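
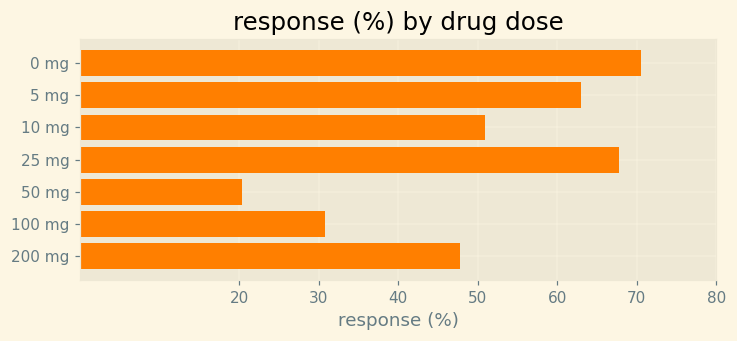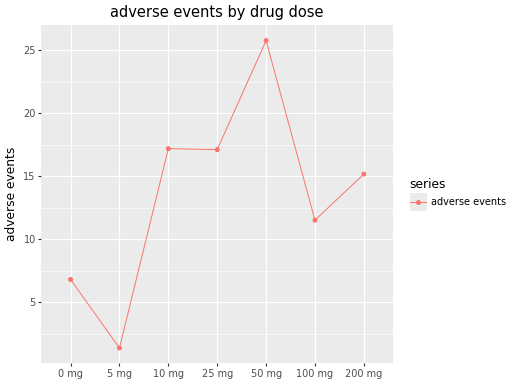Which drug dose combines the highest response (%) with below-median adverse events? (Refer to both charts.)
0 mg

Chart 2 median adverse events ≈ 15; below-median drug doses: 0 mg, 5 mg, 100 mg. Among those, 0 mg has the highest response (%) (≈ 70).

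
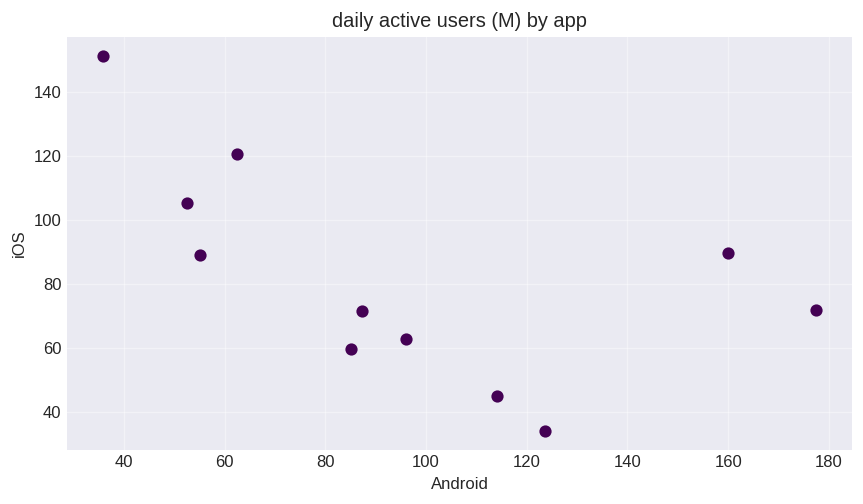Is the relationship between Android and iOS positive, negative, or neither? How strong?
negative, moderate

Points are negatively correlated; moderate (|r| ≈ 0.6).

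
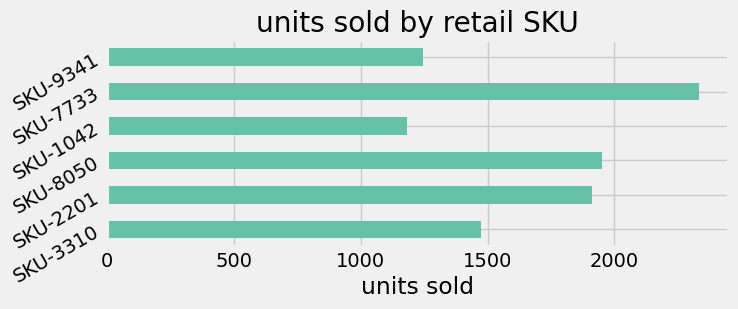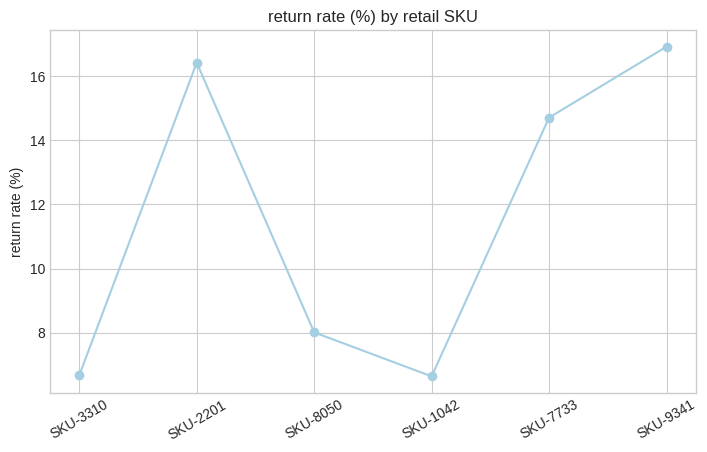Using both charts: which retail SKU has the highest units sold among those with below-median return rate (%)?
SKU-8050

Chart 2 median return rate (%) ≈ 12; below-median retail SKUs: SKU-3310, SKU-8050, SKU-1042. Among those, SKU-8050 has the highest units sold (≈ 2000).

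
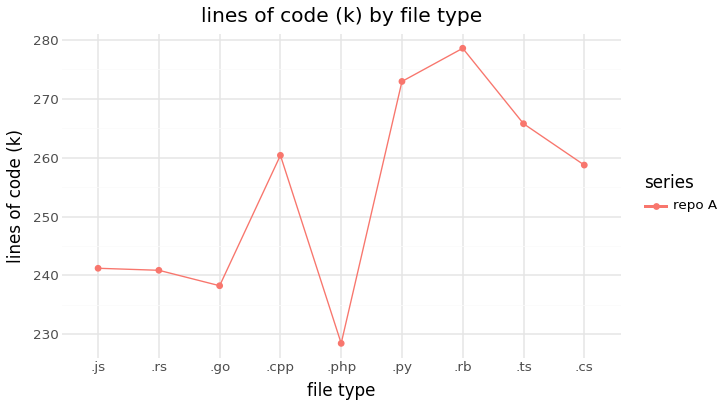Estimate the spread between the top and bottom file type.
≈ 50

Max .rb ≈ 280, min .php ≈ 230; range ≈ 50.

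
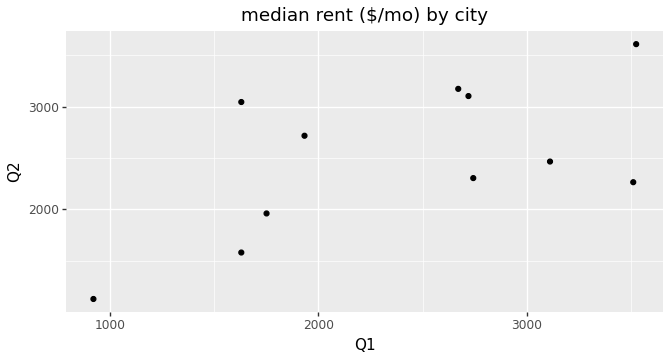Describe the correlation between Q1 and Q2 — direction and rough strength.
positive, moderate

Points are positively correlated; moderate (|r| ≈ 0.6).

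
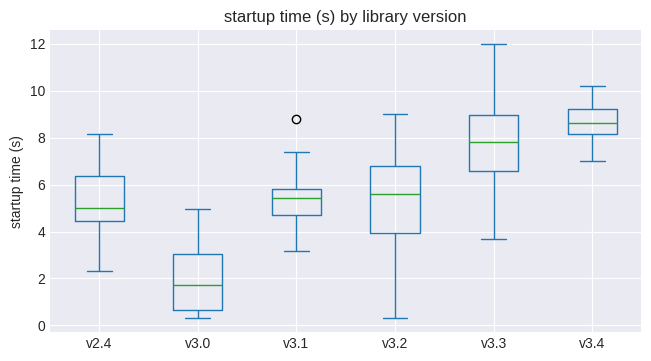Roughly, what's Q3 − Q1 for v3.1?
≈ 1

Q3 ≈ 6, Q1 ≈ 5; IQR ≈ 1.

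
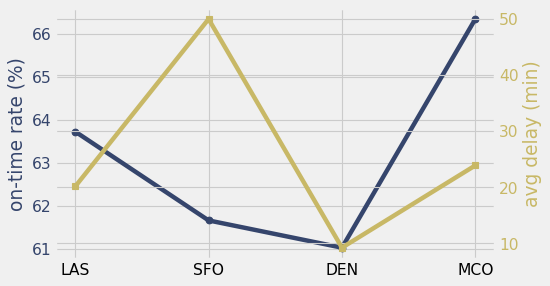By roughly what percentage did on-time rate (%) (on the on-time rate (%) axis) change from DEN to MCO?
DEN ≈ 61.0, MCO ≈ 66.5; (66.5 − 61.0) / 61.0 ≈ +9%.

≈ +9%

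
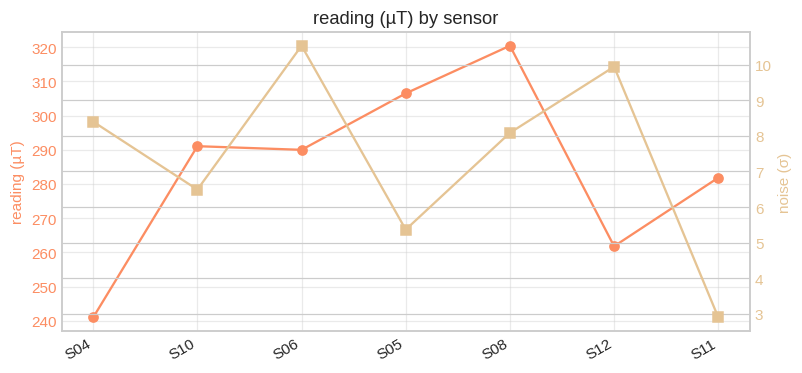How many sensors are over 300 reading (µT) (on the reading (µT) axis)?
2

Above 300: S05, S08.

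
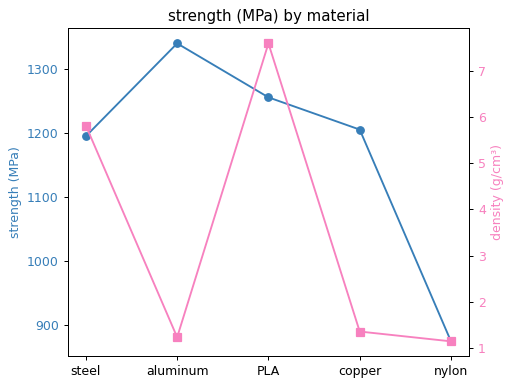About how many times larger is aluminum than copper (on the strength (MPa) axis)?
≈ 1.12×

aluminum ≈ 1350, copper ≈ 1200; 1350/1200 ≈ 1.12.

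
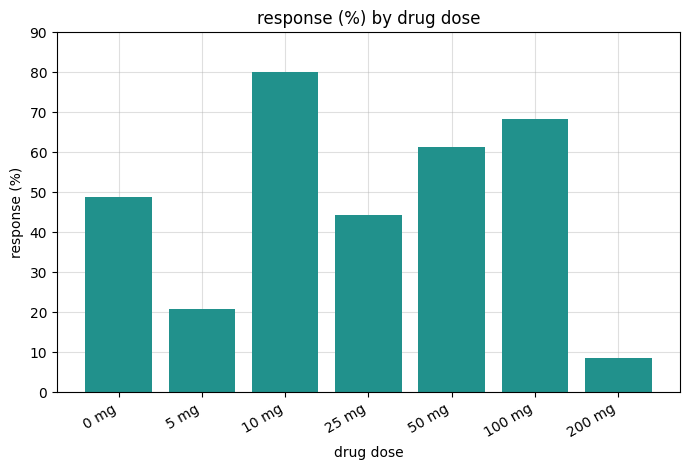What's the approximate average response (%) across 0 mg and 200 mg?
≈ 30

(50 + 10) / 2 ≈ 30.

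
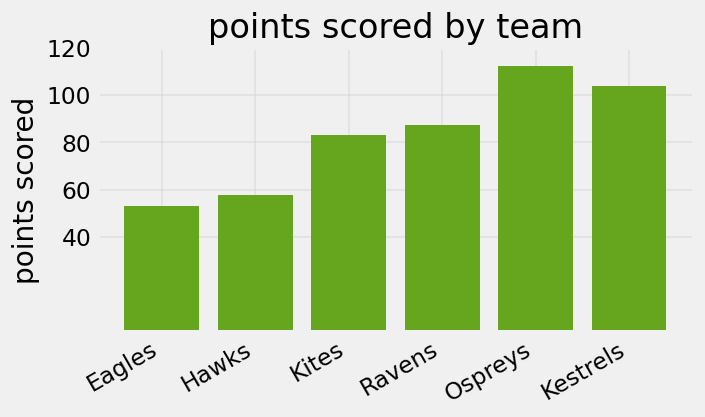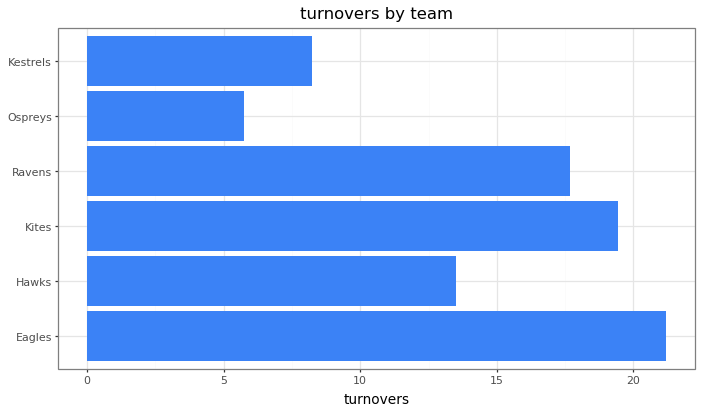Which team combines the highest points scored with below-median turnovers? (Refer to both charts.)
Chart 2 median turnovers ≈ 16; below-median teams: Hawks, Ospreys, Kestrels. Among those, Ospreys has the highest points scored (≈ 120).

Ospreys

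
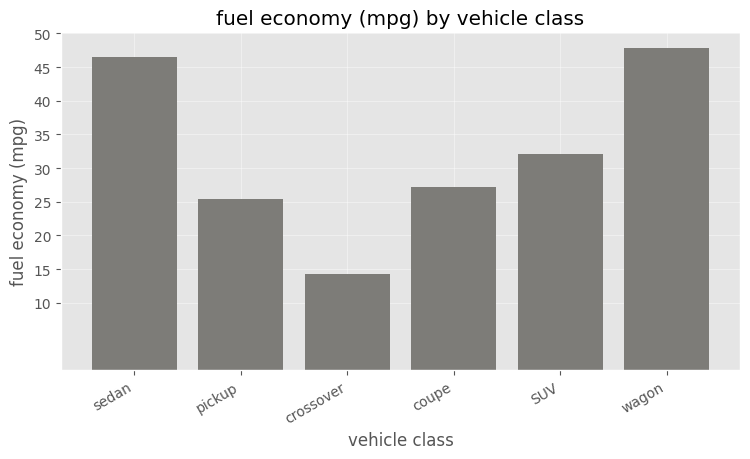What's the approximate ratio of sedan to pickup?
≈ 1.8×

sedan ≈ 45, pickup ≈ 25; 45/25 ≈ 1.8.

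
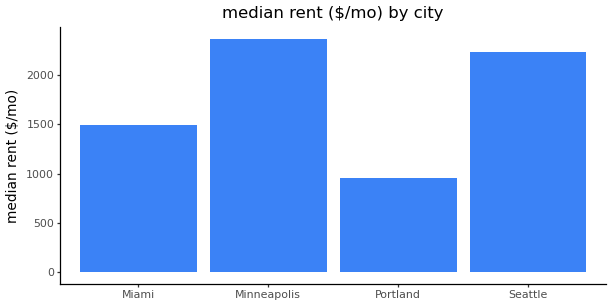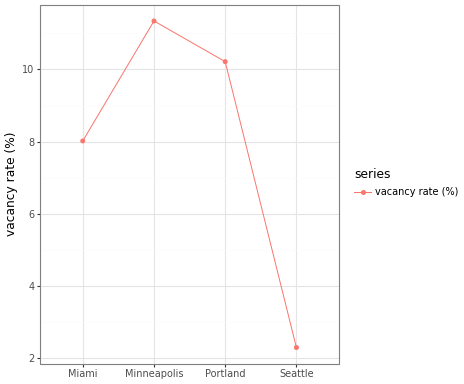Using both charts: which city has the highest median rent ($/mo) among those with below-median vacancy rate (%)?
Seattle

Chart 2 median vacancy rate (%) ≈ 10; below-median cities: Miami, Seattle. Among those, Seattle has the highest median rent ($/mo) (≈ 2000).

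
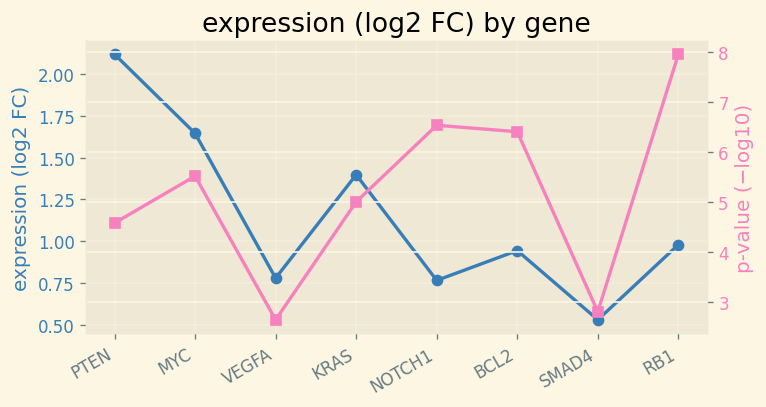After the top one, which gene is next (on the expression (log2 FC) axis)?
Top 3 (on the expression (log2 FC) axis): PTEN ≈ 2.2, MYC ≈ 1.6, KRAS ≈ 1.4.

MYC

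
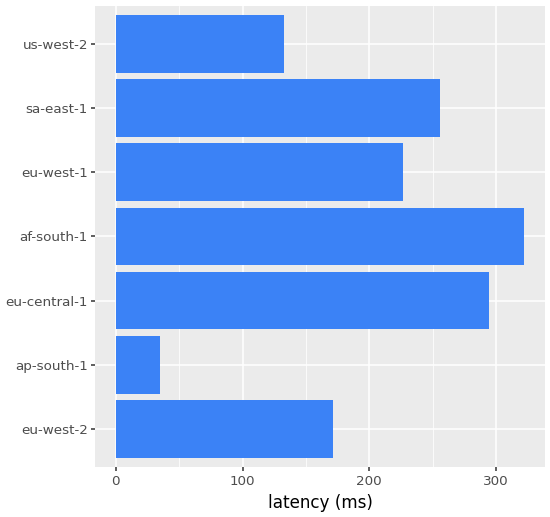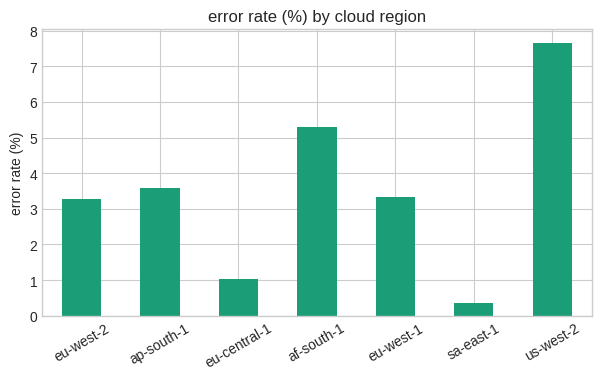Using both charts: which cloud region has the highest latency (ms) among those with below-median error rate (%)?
Chart 2 median error rate (%) ≈ 3; below-median cloud regions: eu-west-2, eu-central-1, sa-east-1. Among those, eu-central-1 has the highest latency (ms) (≈ 300).

eu-central-1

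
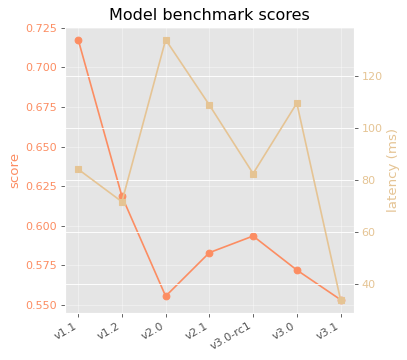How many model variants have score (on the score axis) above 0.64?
Above 0.64: v1.1.

1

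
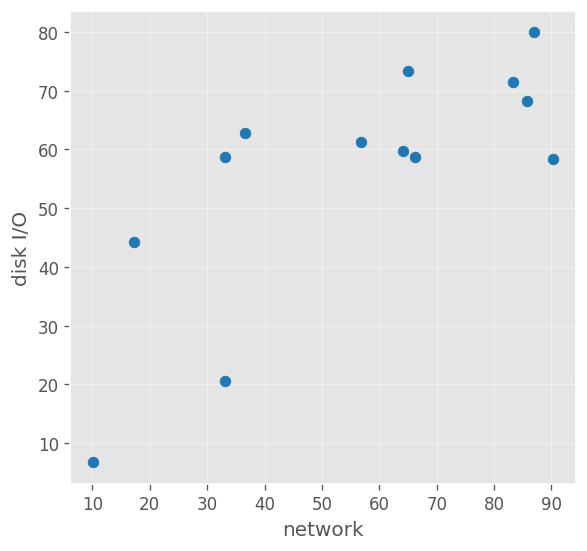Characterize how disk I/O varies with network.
Points are positively correlated; strong (|r| ≈ 0.8).

positive, strong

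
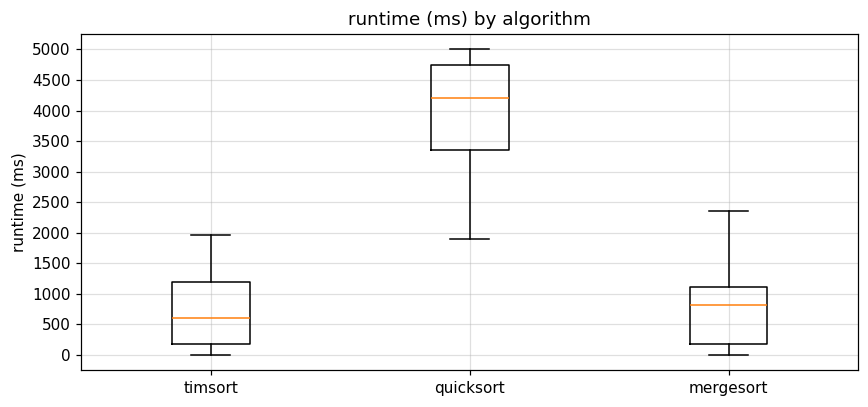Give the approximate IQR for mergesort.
≈ 1000

Q3 ≈ 1000, Q1 ≈ 0; IQR ≈ 1000.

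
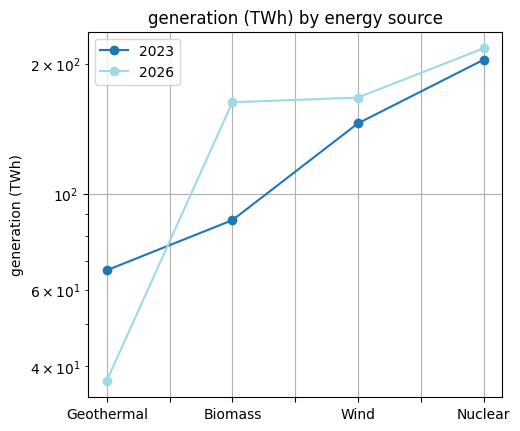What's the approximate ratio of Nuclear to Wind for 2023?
Nuclear ≈ 200, Wind ≈ 140; 200/140 ≈ 1.43.

≈ 1.43×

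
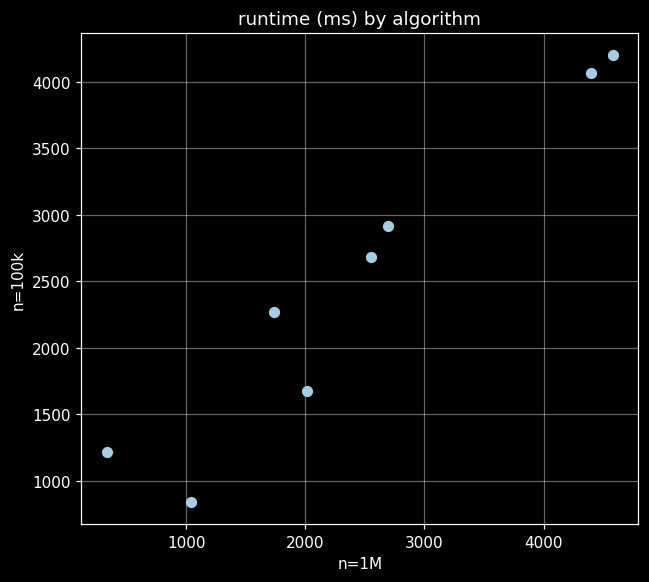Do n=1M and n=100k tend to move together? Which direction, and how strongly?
positive, strong

Points are positively correlated; strong (|r| ≈ 1.0).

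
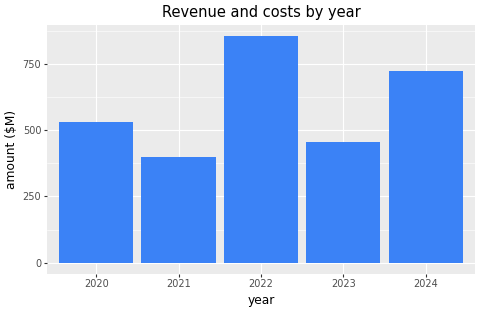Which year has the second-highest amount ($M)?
Top 3: 2022 ≈ 900, 2024 ≈ 700, 2020 ≈ 500.

2024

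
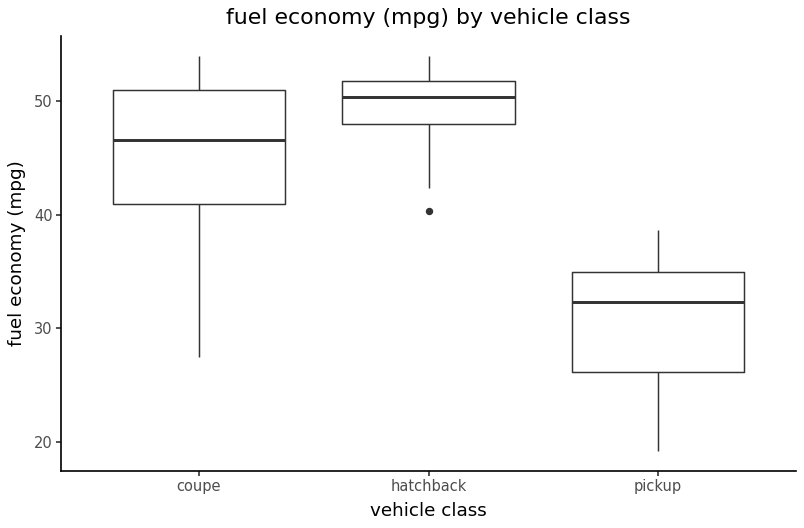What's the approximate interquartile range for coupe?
Q3 ≈ 50, Q1 ≈ 40; IQR ≈ 10.

≈ 10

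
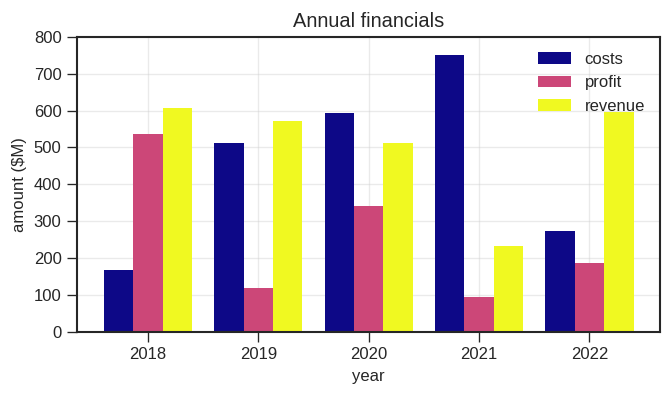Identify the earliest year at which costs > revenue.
2020

2019: costs ≈ 500 vs revenue ≈ 600 (not yet); 2020: costs ≈ 600 vs revenue ≈ 500 (first crossover).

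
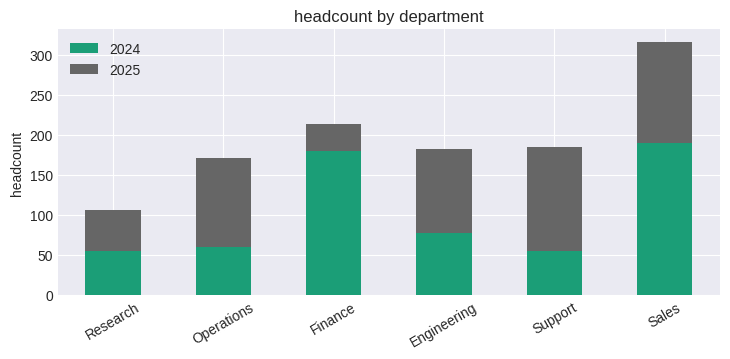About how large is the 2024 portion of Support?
2024 top ≈ 50, bottom ≈ 0; segment ≈ 50.

≈ 50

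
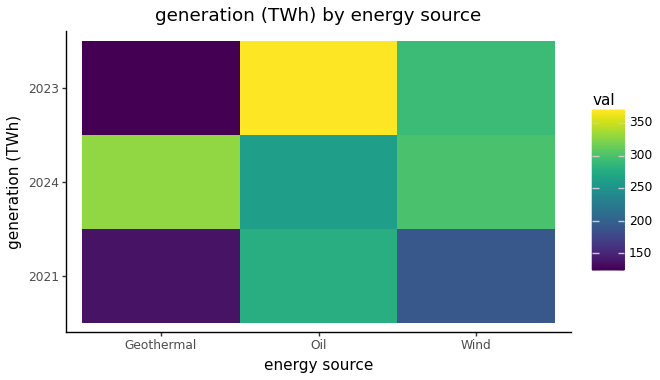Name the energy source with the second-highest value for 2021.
Wind

Top 3 for 2021: Oil ≈ 275, Wind ≈ 200, Geothermal ≈ 125.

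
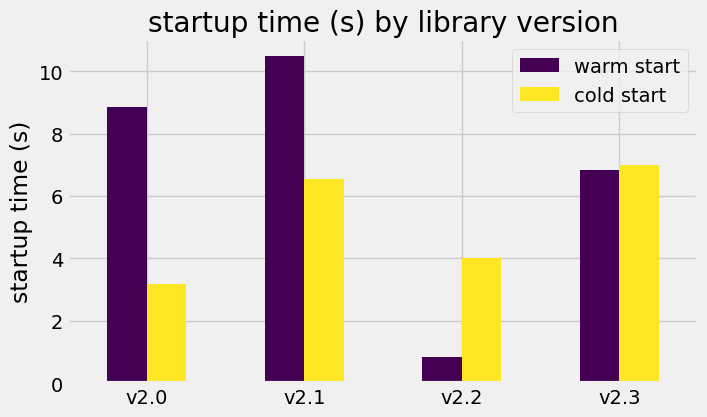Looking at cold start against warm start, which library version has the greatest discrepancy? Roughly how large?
v2.0: cold start ≈ 3, warm start ≈ 9 → gap ≈ 6. Next-largest (v2.1) is only ≈ 3.

v2.0, ≈ 6 s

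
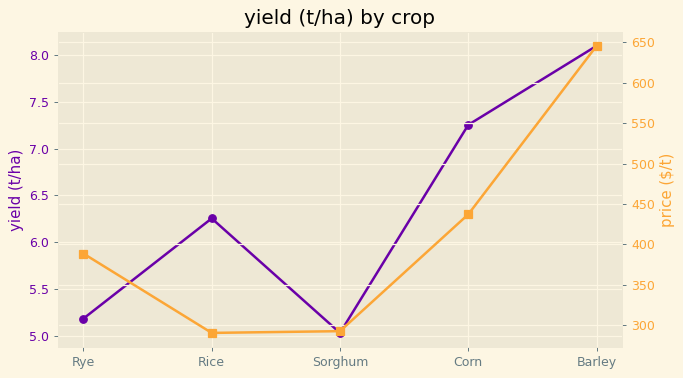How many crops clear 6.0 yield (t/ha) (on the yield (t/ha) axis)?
3

Above 6.0: Rice, Corn, Barley.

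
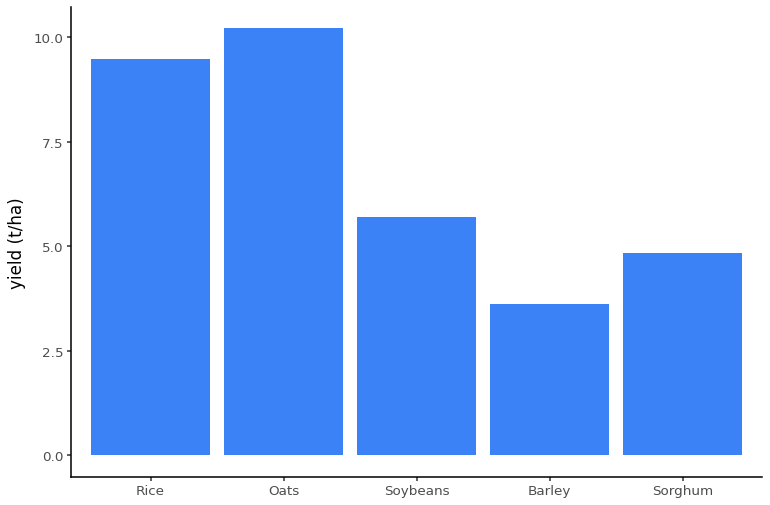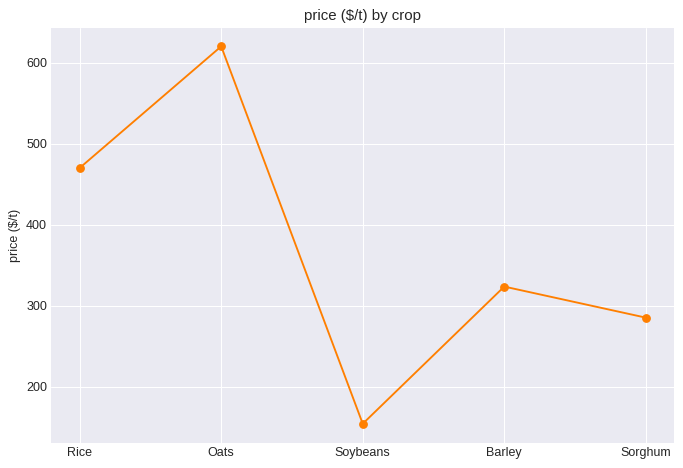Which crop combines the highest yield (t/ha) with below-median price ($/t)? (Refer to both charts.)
Soybeans

Chart 2 median price ($/t) ≈ 300; below-median crops: Soybeans, Sorghum. Among those, Soybeans has the highest yield (t/ha) (≈ 6).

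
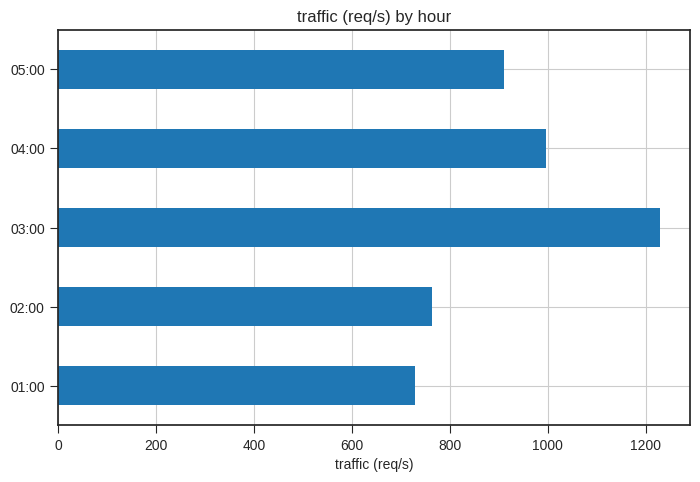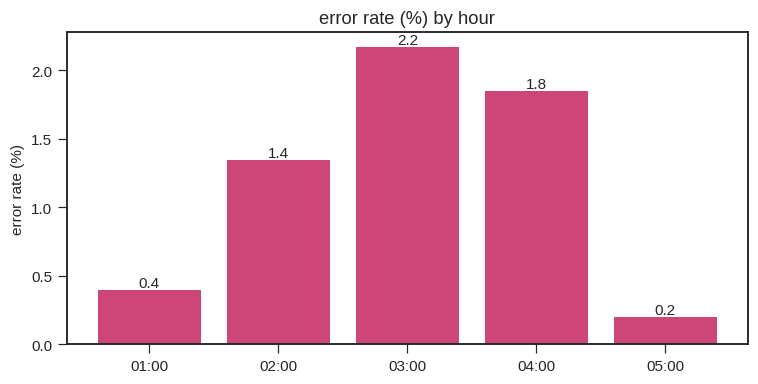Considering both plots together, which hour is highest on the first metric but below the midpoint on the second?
05:00

Chart 2 median error rate (%) ≈ 1.4; below-median hours: 01:00, 05:00. Among those, 05:00 has the highest traffic (req/s) (≈ 1000).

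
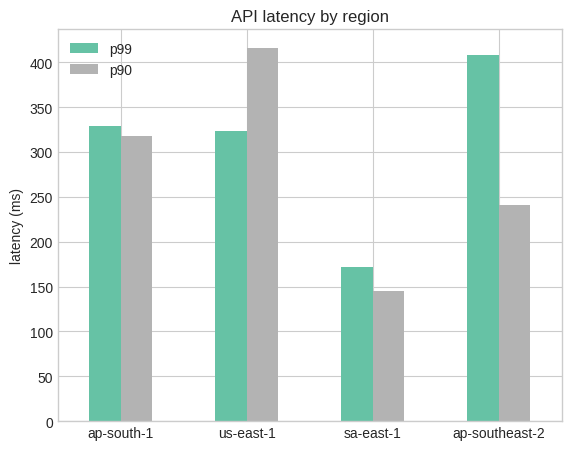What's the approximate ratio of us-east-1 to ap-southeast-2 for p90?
≈ 1.6×

us-east-1 ≈ 400, ap-southeast-2 ≈ 250; 400/250 ≈ 1.6.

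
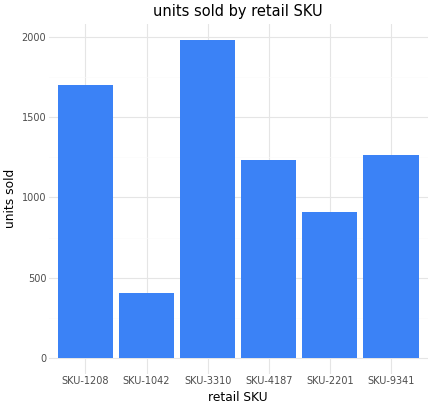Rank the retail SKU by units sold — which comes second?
Top 3: SKU-3310 ≈ 2000, SKU-1208 ≈ 1800, SKU-9341 ≈ 1200.

SKU-1208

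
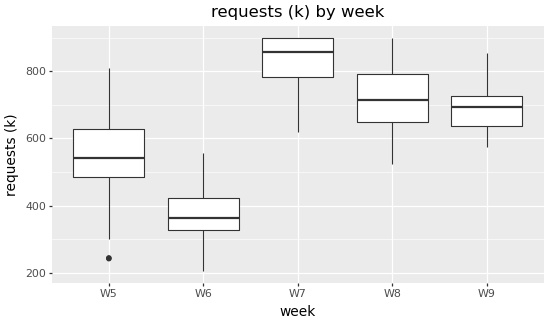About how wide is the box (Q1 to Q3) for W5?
Q3 ≈ 650, Q1 ≈ 500; IQR ≈ 150.

≈ 150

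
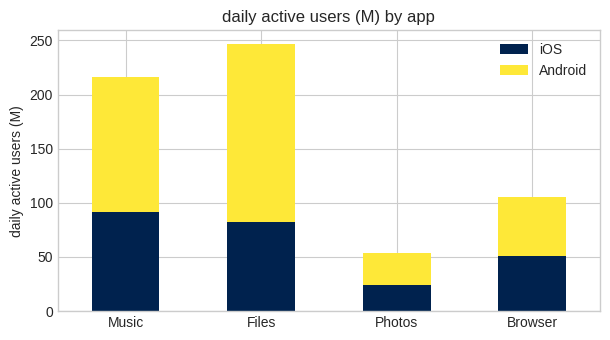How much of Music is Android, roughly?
Android top ≈ 225, bottom ≈ 100; segment ≈ 125.

≈ 125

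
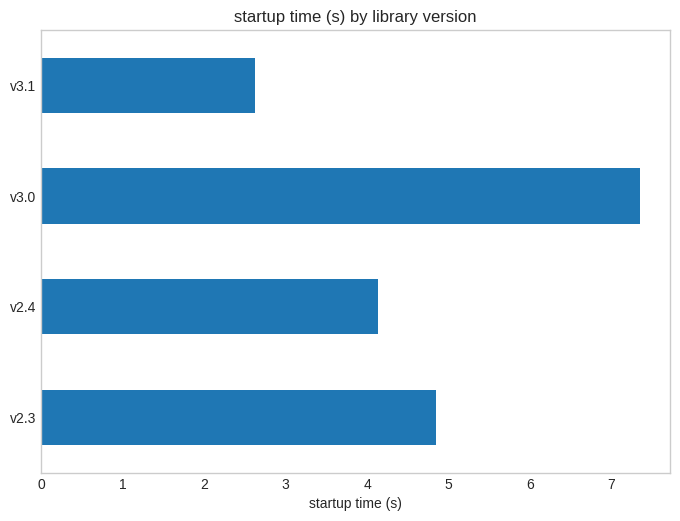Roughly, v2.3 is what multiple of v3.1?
v2.3 ≈ 5, v3.1 ≈ 3; 5/3 ≈ 1.67.

≈ 1.67×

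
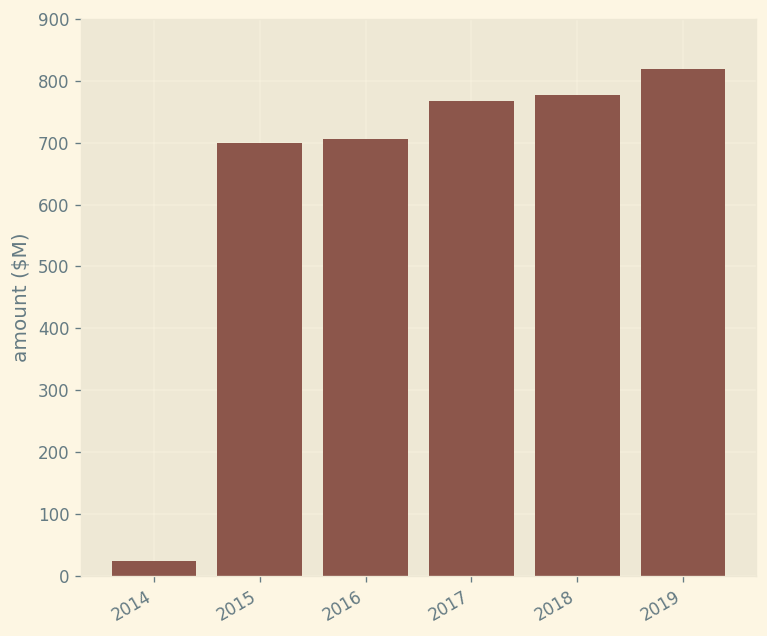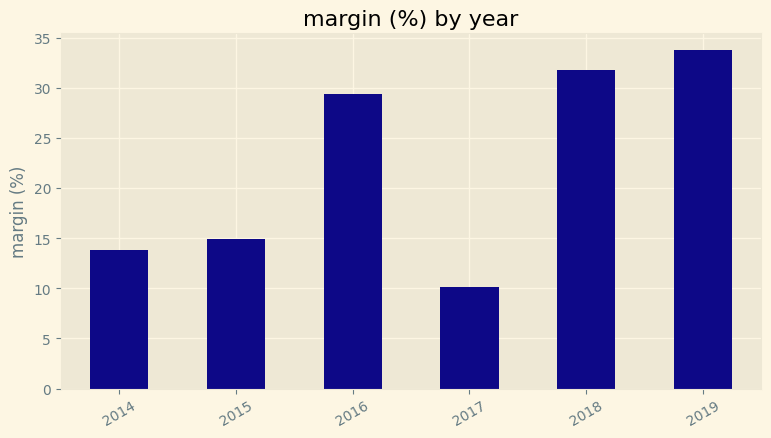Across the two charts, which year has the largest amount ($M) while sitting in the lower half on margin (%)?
Chart 2 median margin (%) ≈ 20; below-median years: 2014, 2015, 2017. Among those, 2017 has the highest amount ($M) (≈ 800).

2017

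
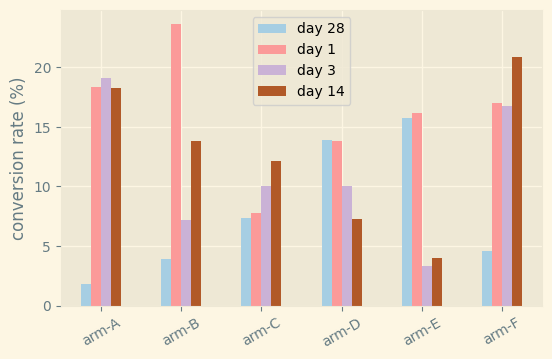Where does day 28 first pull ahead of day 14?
arm-C: day 28 ≈ 8 vs day 14 ≈ 12 (not yet); arm-D: day 28 ≈ 14 vs day 14 ≈ 8 (first crossover).

arm-D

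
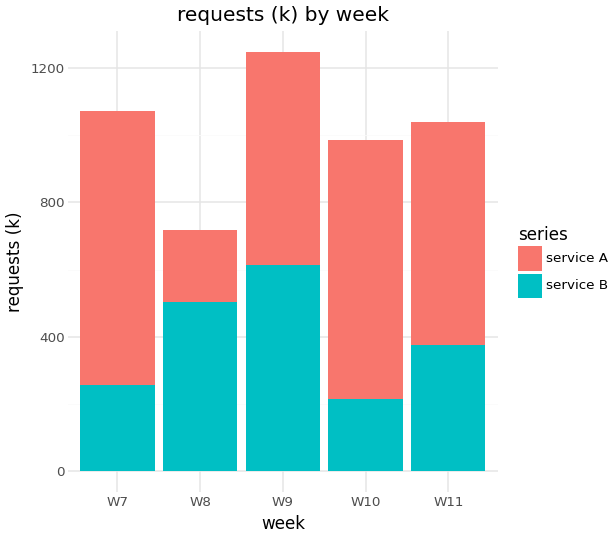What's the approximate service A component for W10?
≈ 800

service A top ≈ 1000, bottom ≈ 200; segment ≈ 800.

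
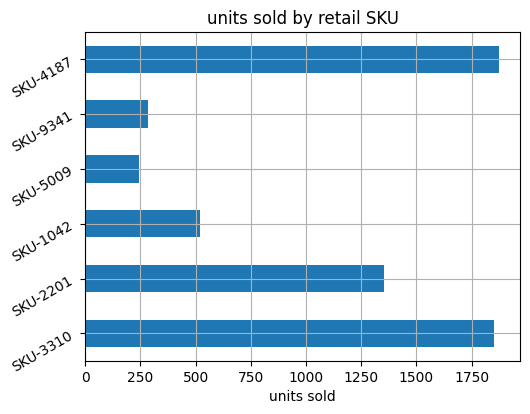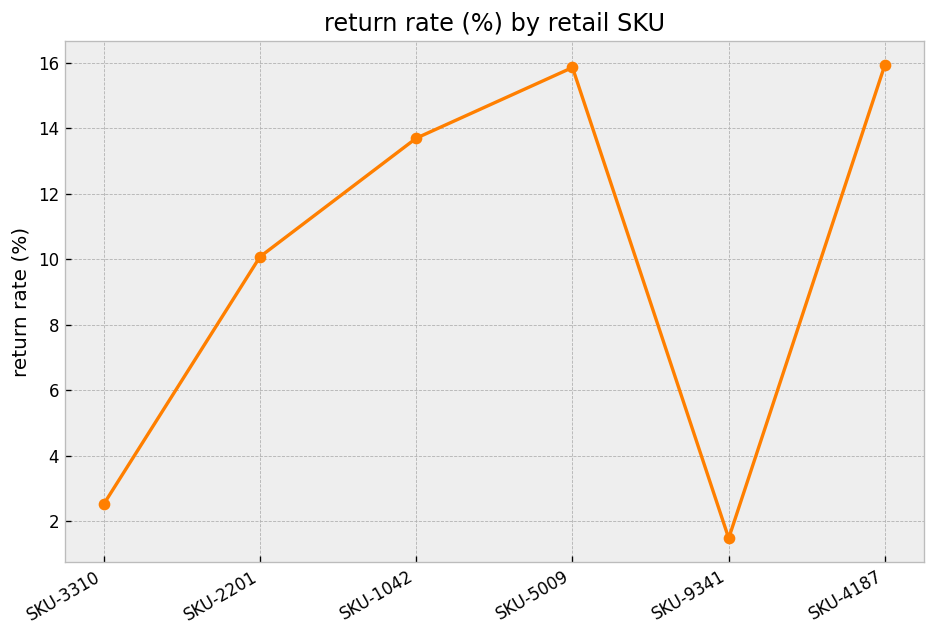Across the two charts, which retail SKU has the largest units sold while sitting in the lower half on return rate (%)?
Chart 2 median return rate (%) ≈ 12; below-median retail SKUs: SKU-3310, SKU-2201, SKU-9341. Among those, SKU-3310 has the highest units sold (≈ 1800).

SKU-3310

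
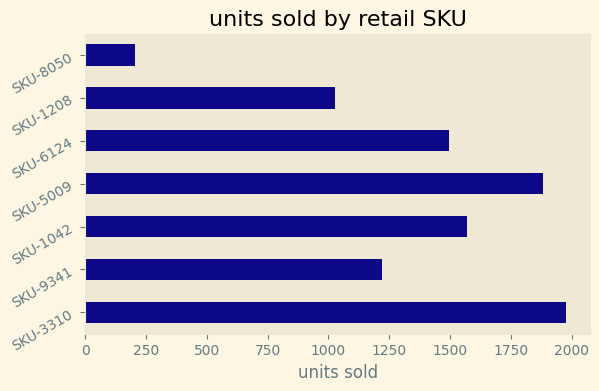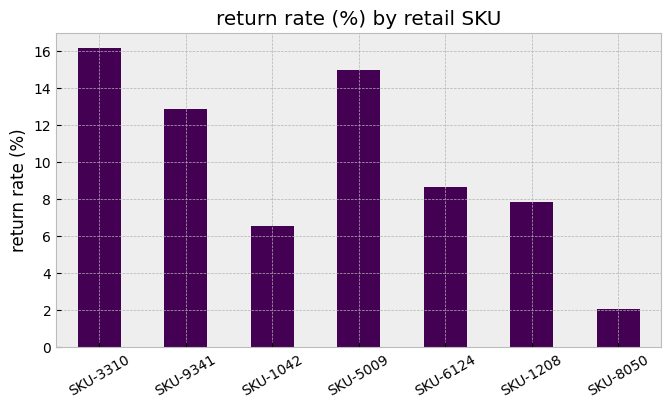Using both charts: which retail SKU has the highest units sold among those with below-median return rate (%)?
SKU-1042

Chart 2 median return rate (%) ≈ 8; below-median retail SKUs: SKU-1042, SKU-1208, SKU-8050. Among those, SKU-1042 has the highest units sold (≈ 1600).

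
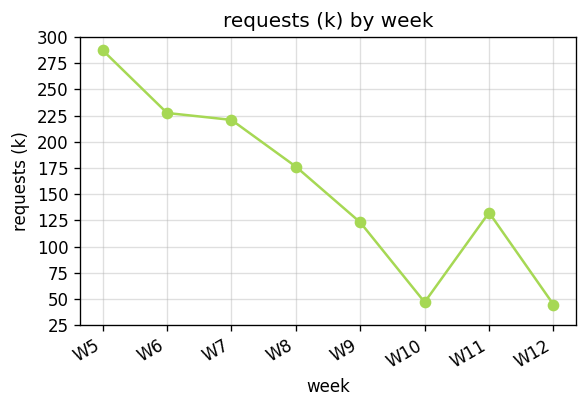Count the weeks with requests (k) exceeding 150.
4

Above 150: W5, W6, W7, W8.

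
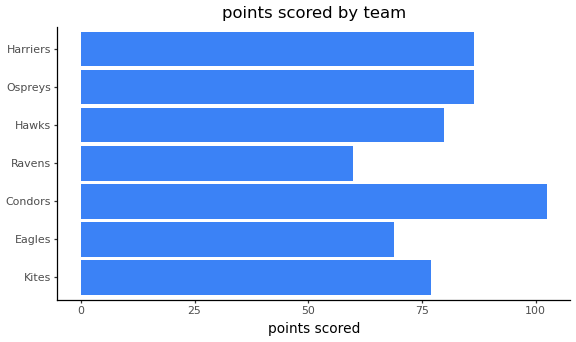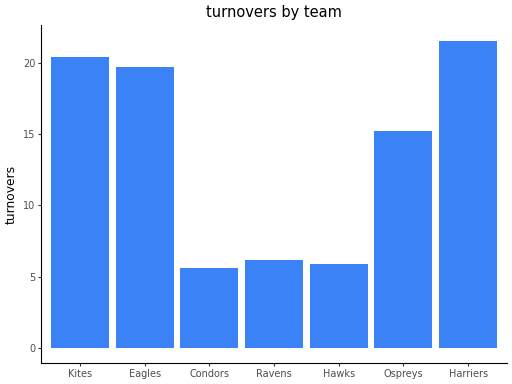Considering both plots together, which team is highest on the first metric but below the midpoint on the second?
Chart 2 median turnovers ≈ 16; below-median teams: Condors, Ravens, Hawks. Among those, Condors has the highest points scored (≈ 100).

Condors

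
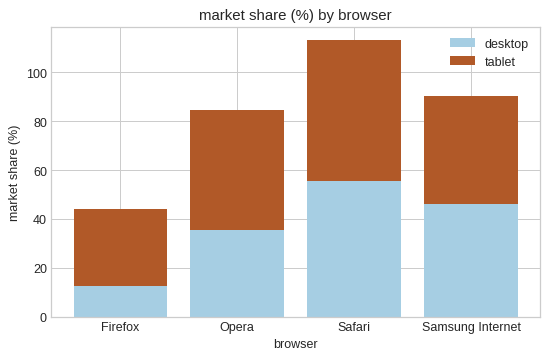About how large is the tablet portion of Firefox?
≈ 30

tablet top ≈ 40, bottom ≈ 10; segment ≈ 30.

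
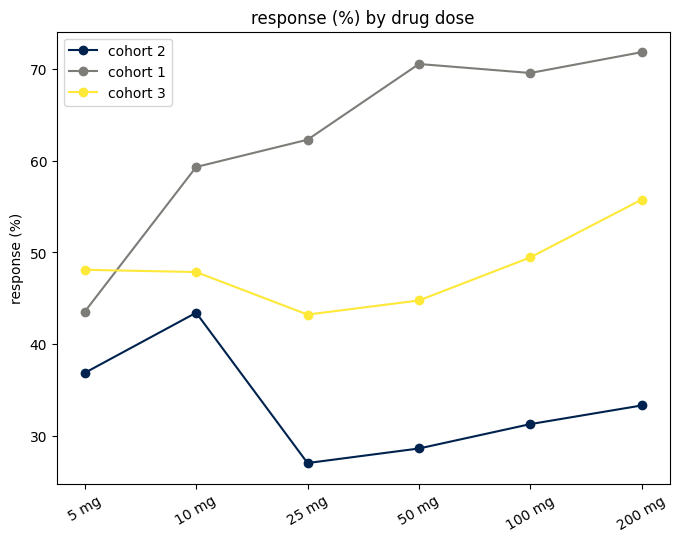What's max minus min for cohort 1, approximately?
≈ 25

Max 200 mg ≈ 70, min 5 mg ≈ 45; range ≈ 25.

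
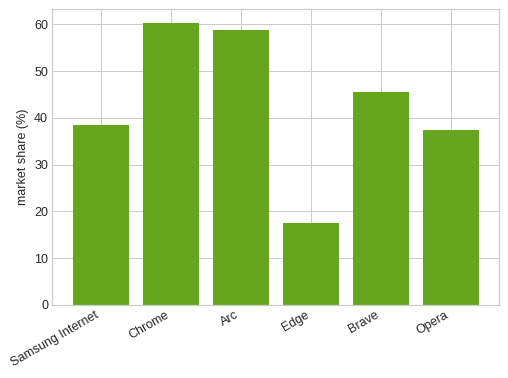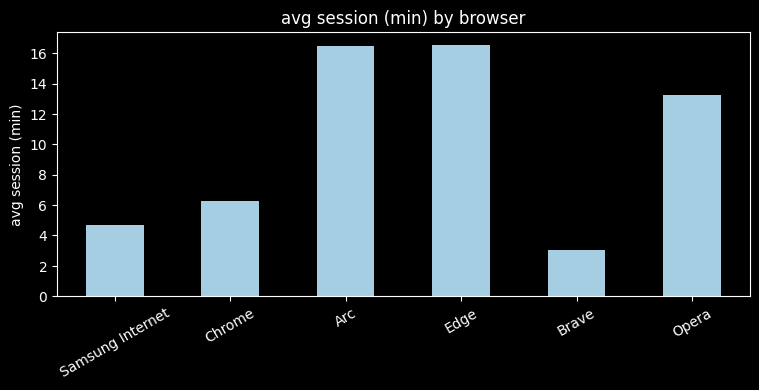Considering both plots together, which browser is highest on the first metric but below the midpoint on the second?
Chrome

Chart 2 median avg session (min) ≈ 10; below-median browsers: Samsung Internet, Chrome, Brave. Among those, Chrome has the highest market share (%) (≈ 60).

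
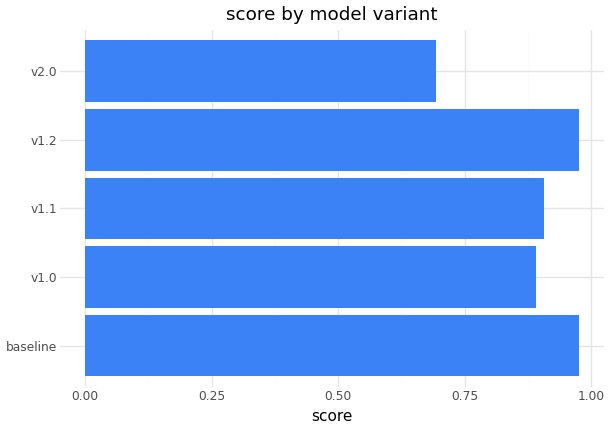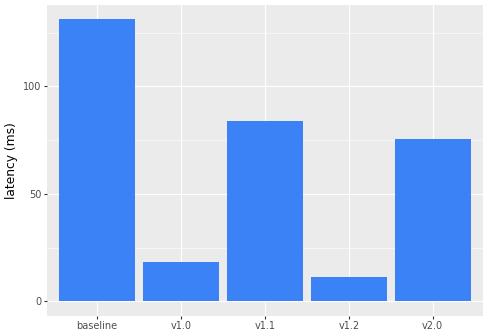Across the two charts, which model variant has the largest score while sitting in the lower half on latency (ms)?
Chart 2 median latency (ms) ≈ 80; below-median model variants: v1.0, v1.2. Among those, v1.2 has the highest score (≈ 1).

v1.2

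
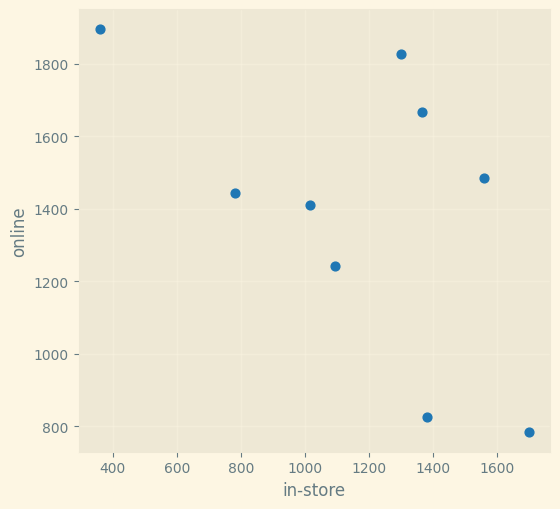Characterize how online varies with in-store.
negative, moderate

Points are negatively correlated; moderate (|r| ≈ 0.5).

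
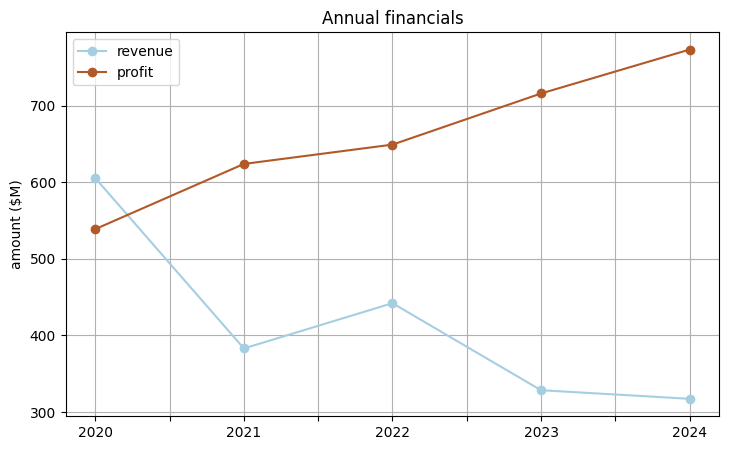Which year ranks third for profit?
Top 4 for profit: 2024 ≈ 750, 2023 ≈ 700, 2022 ≈ 650, 2021 ≈ 600.

2022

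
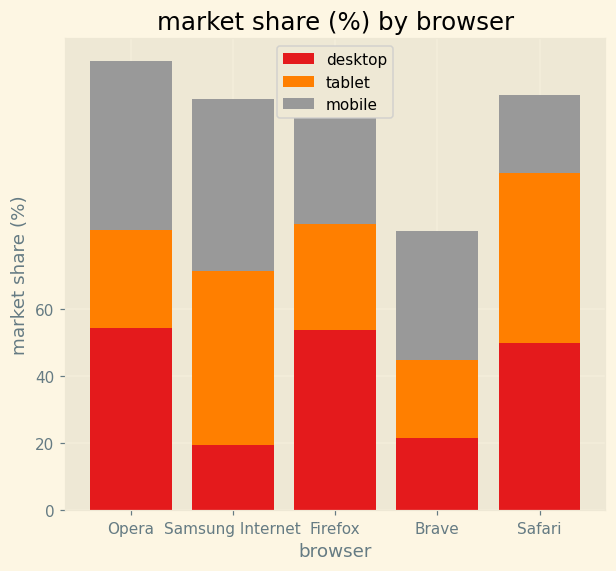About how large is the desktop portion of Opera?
≈ 60

desktop top ≈ 60, bottom ≈ 0; segment ≈ 60.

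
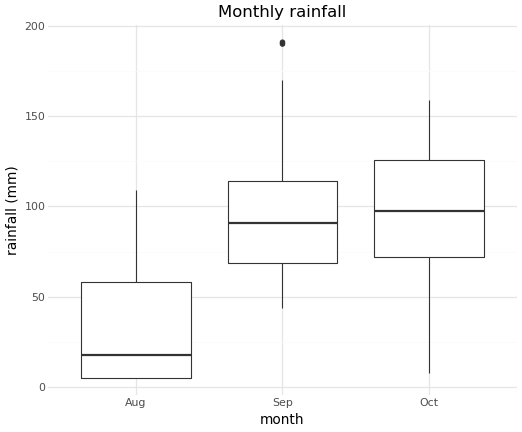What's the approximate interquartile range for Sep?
≈ 40

Q3 ≈ 110, Q1 ≈ 70; IQR ≈ 40.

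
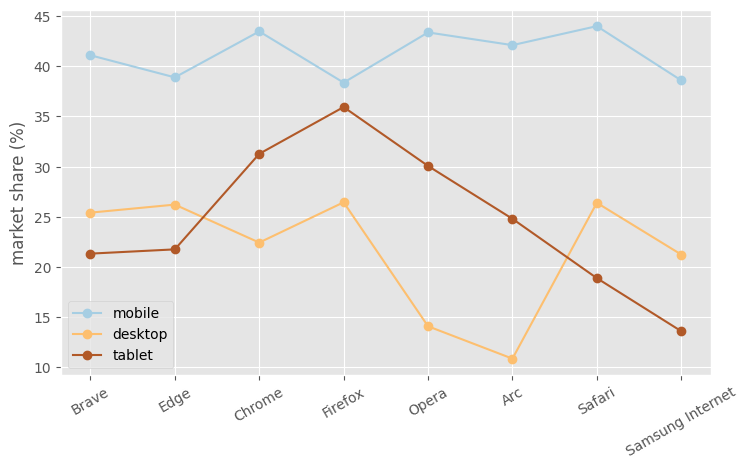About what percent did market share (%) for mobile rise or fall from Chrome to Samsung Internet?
≈ -11.1%

Chrome ≈ 45, Samsung Internet ≈ 40; (40 − 45) / 45 ≈ -11.1%.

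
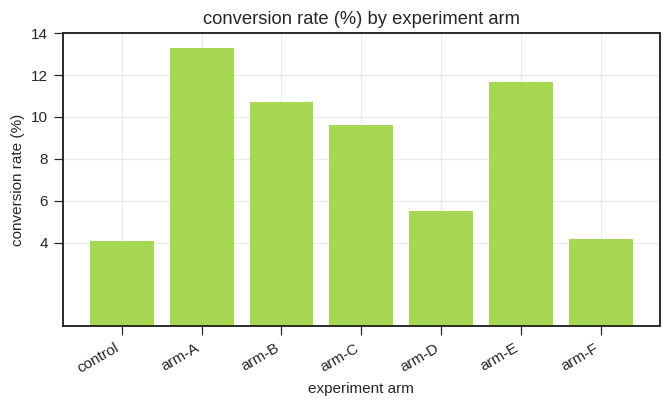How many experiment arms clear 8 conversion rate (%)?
4

Above 8: arm-A, arm-B, arm-C, arm-E.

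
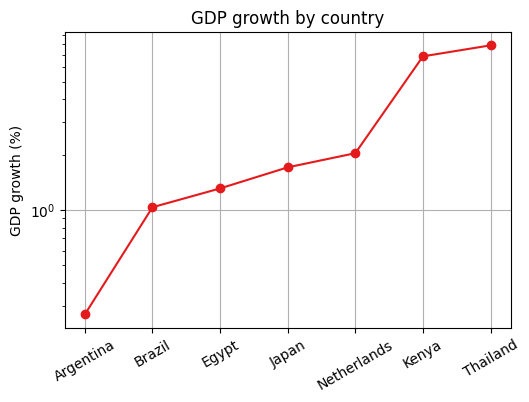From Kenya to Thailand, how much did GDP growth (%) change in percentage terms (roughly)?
Kenya ≈ 7, Thailand ≈ 8; (8 − 7) / 7 ≈ +14.3%.

≈ +14.3%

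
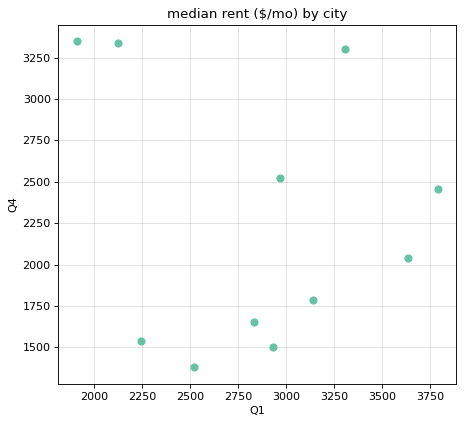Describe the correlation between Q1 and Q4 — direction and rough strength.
Points are roughly uncorrelated; weak (|r| ≈ 0.2).

no clear correlation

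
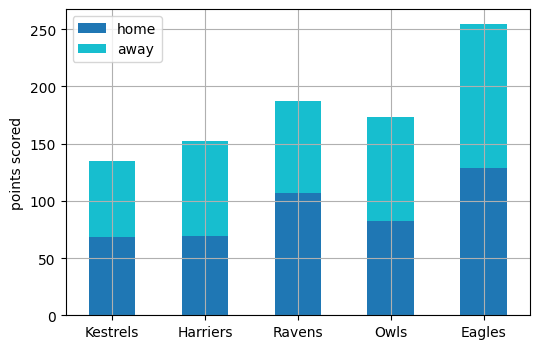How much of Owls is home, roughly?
≈ 75

home top ≈ 75, bottom ≈ 0; segment ≈ 75.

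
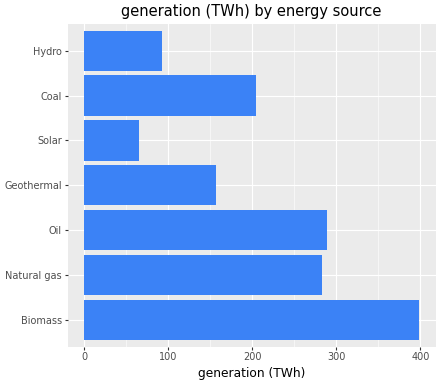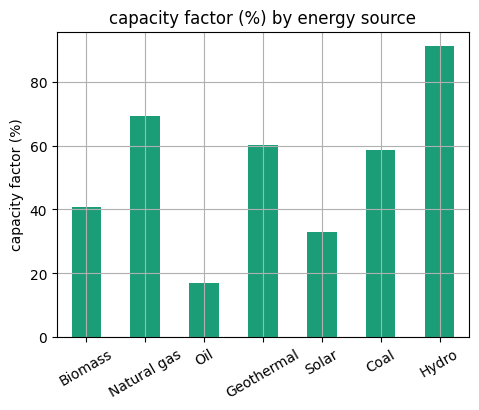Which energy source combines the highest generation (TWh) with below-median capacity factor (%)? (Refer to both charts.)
Chart 2 median capacity factor (%) ≈ 60; below-median energy sources: Biomass, Oil, Solar. Among those, Biomass has the highest generation (TWh) (≈ 400).

Biomass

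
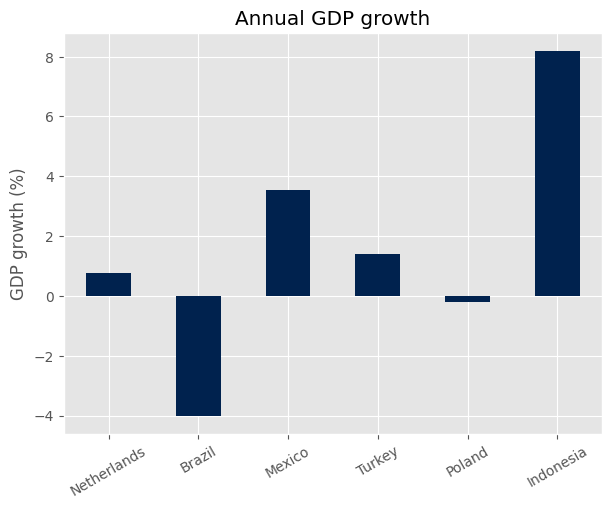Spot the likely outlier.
Indonesia ≈ 8; the rest sit between ≈ -4 and ≈ 4.

Indonesia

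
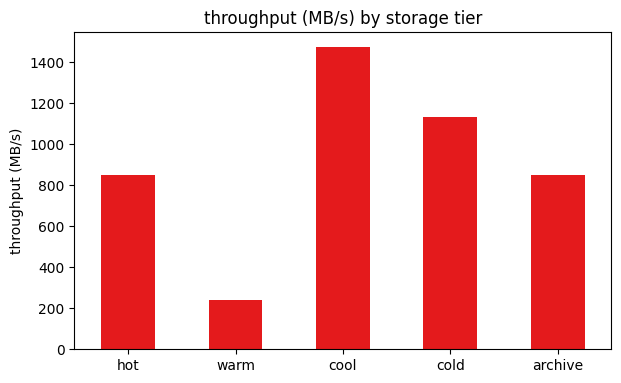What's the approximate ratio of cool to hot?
≈ 1.75×

cool ≈ 1400, hot ≈ 800; 1400/800 ≈ 1.75.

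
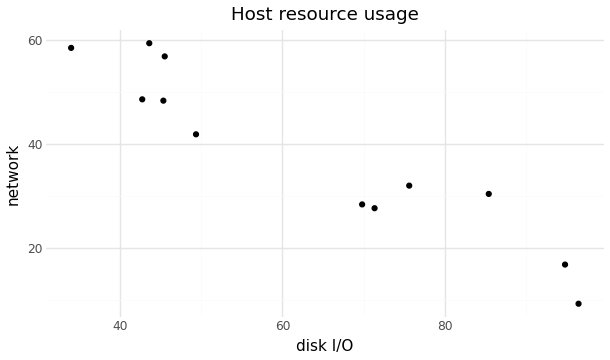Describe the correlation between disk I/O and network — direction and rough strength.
negative, strong

Points are negatively correlated; strong (|r| ≈ 0.9).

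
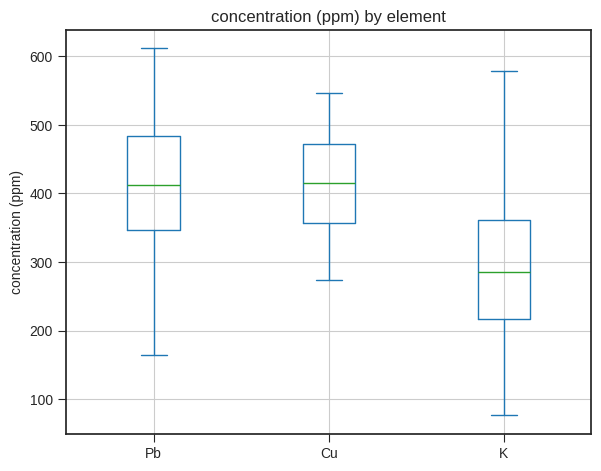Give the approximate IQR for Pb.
≈ 140

Q3 ≈ 480, Q1 ≈ 340; IQR ≈ 140.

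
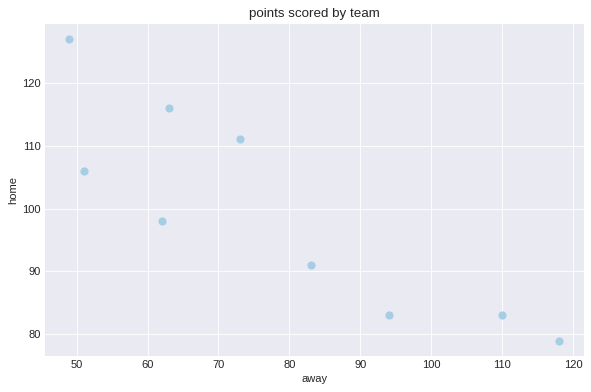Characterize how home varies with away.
Points are negatively correlated; strong (|r| ≈ 0.9).

negative, strong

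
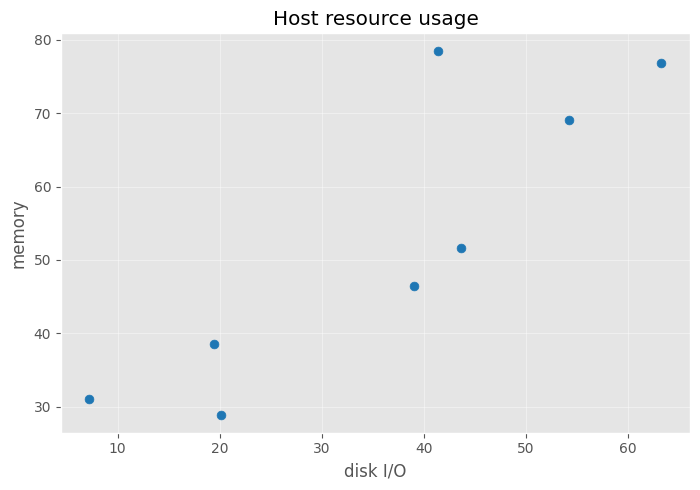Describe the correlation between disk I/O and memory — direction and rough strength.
Points are positively correlated; strong (|r| ≈ 0.9).

positive, strong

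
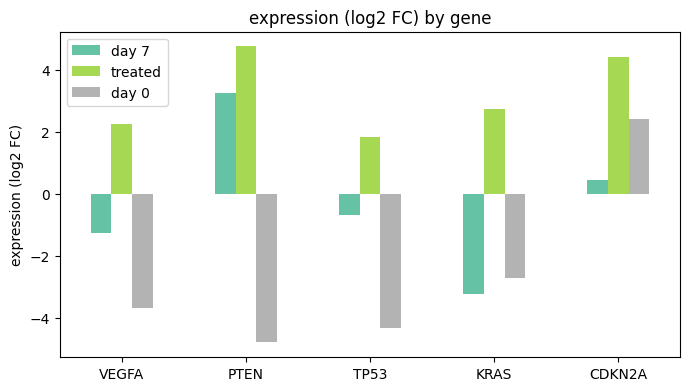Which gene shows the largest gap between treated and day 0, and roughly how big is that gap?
PTEN, ≈ 10 log2 FC

PTEN: treated ≈ 5, day 0 ≈ -5 → gap ≈ 10. Next-largest (TP53) is only ≈ 6.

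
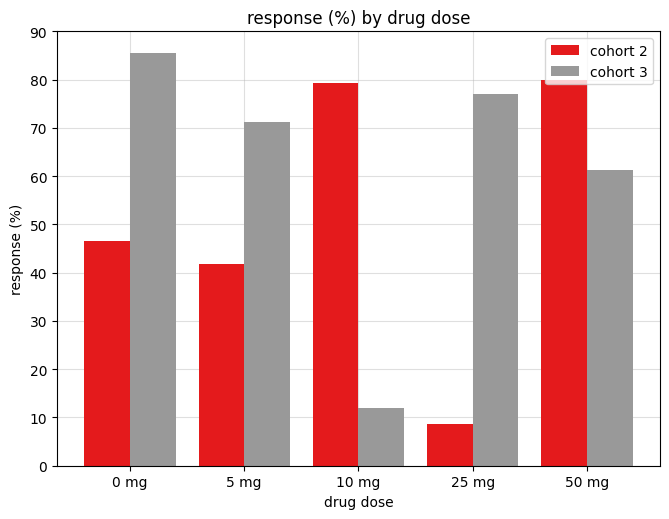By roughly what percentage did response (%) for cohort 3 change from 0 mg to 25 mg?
≈ -11.1%

0 mg ≈ 90, 25 mg ≈ 80; (80 − 90) / 90 ≈ -11.1%.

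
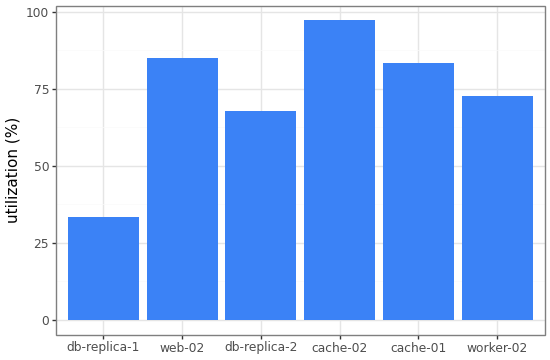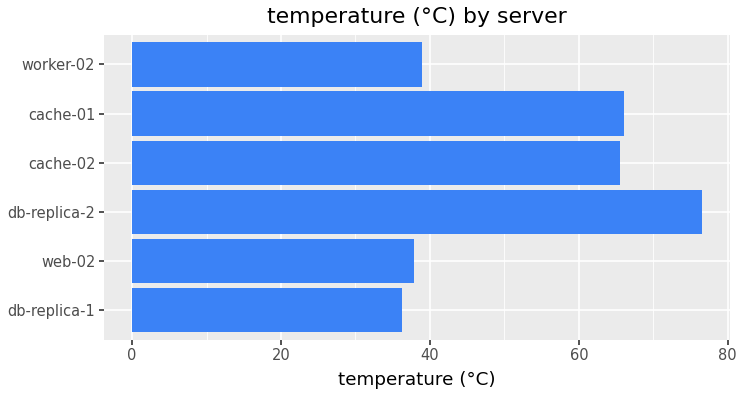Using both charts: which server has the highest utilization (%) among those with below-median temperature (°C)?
web-02

Chart 2 median temperature (°C) ≈ 50; below-median servers: db-replica-1, web-02, worker-02. Among those, web-02 has the highest utilization (%) (≈ 80).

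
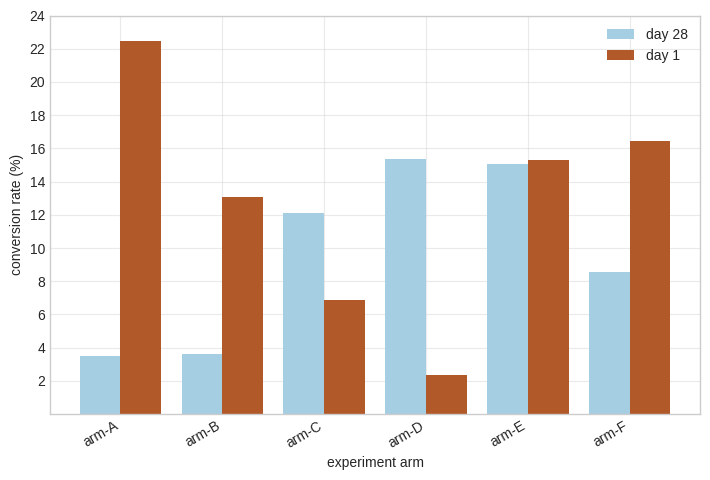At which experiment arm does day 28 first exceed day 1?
arm-C

arm-B: day 28 ≈ 4 vs day 1 ≈ 14 (not yet); arm-C: day 28 ≈ 12 vs day 1 ≈ 6 (first crossover).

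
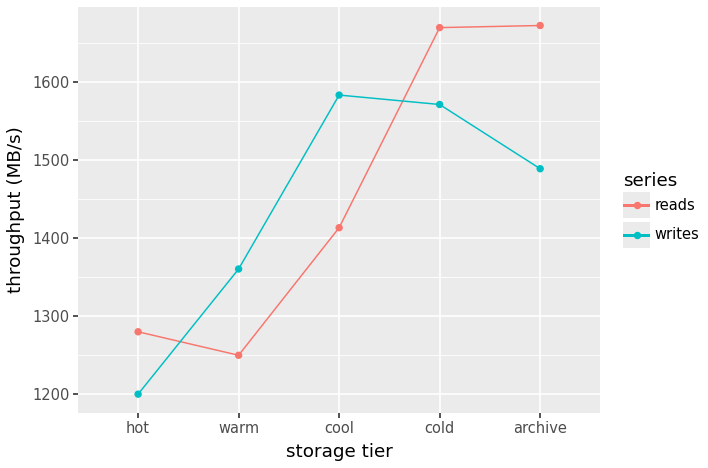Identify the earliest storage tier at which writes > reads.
hot: writes ≈ 1200 vs reads ≈ 1300 (not yet); warm: writes ≈ 1350 vs reads ≈ 1250 (first crossover).

warm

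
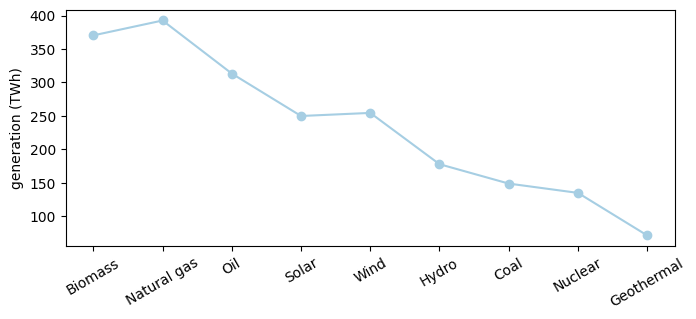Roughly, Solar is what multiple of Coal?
≈ 1.67×

Solar ≈ 250, Coal ≈ 150; 250/150 ≈ 1.67.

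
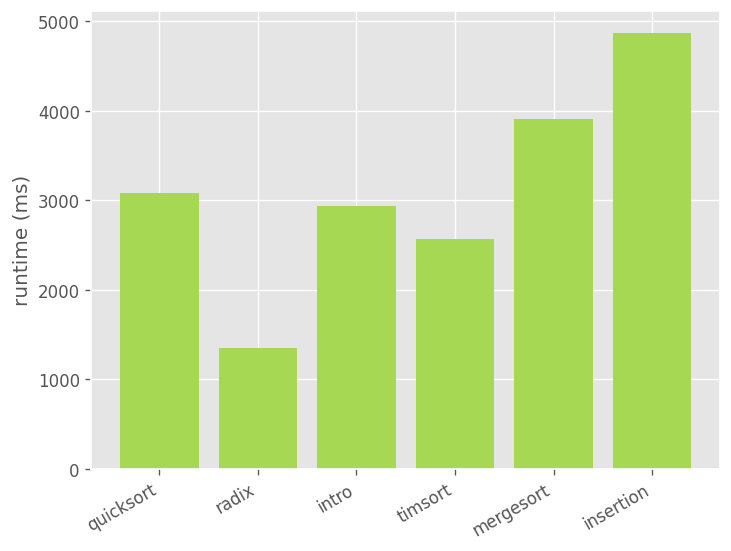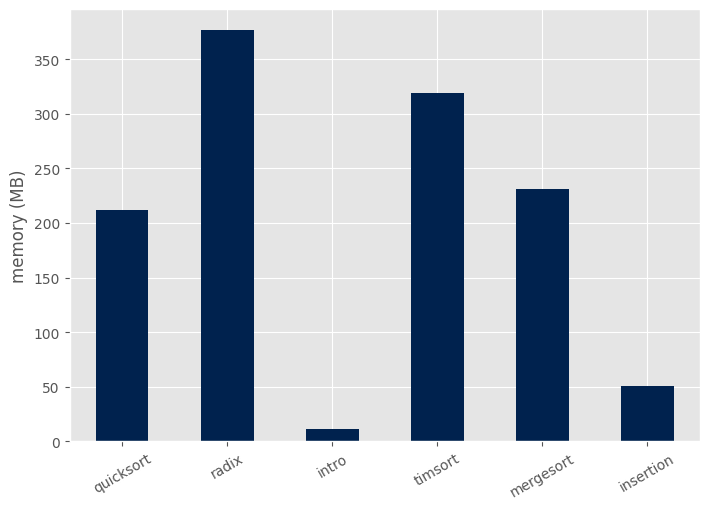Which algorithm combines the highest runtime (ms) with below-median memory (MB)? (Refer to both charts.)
insertion

Chart 2 median memory (MB) ≈ 200; below-median algorithms: quicksort, intro, insertion. Among those, insertion has the highest runtime (ms) (≈ 5000).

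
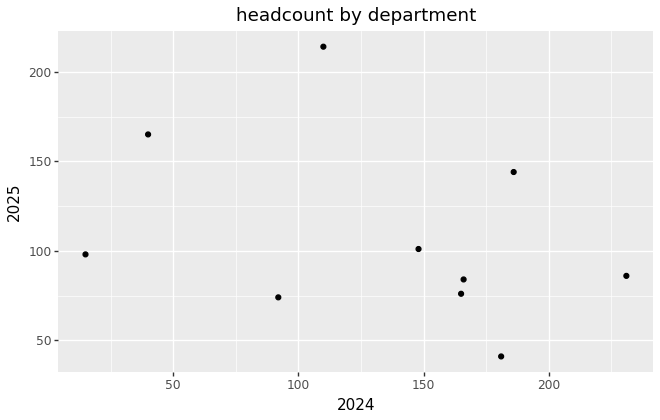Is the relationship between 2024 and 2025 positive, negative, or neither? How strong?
Points are negatively correlated; weak (|r| ≈ 0.3).

negative, weak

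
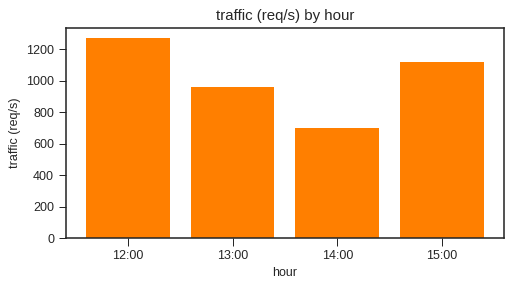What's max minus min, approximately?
≈ 600

Max 12:00 ≈ 1200, min 14:00 ≈ 600; range ≈ 600.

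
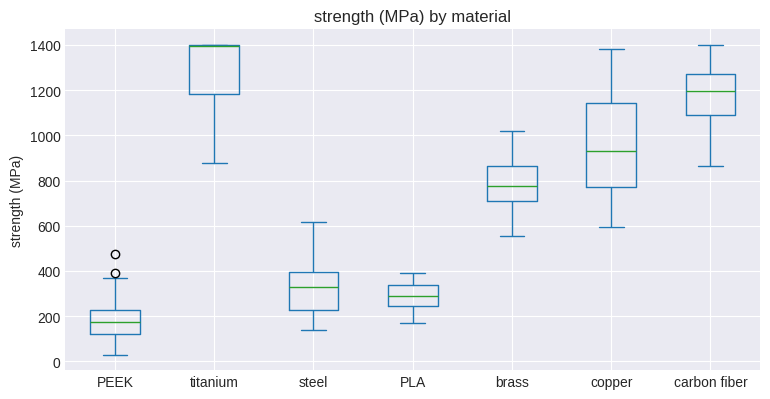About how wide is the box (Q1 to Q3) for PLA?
Q3 ≈ 300, Q1 ≈ 200; IQR ≈ 100.

≈ 100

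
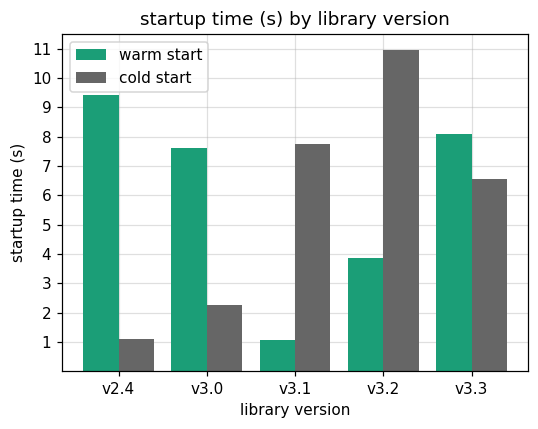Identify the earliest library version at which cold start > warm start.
v3.1

v3.0: cold start ≈ 2 vs warm start ≈ 8 (not yet); v3.1: cold start ≈ 8 vs warm start ≈ 1 (first crossover).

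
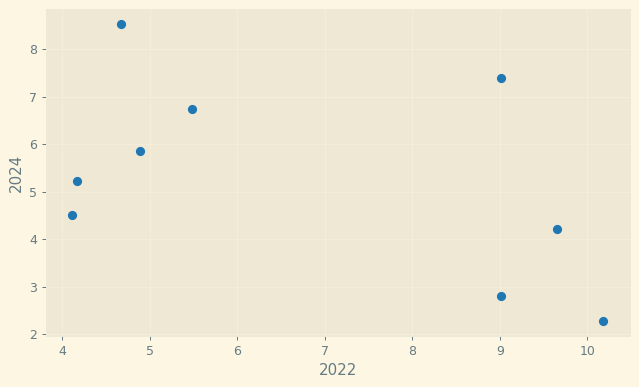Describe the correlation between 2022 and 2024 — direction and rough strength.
negative, moderate

Points are negatively correlated; moderate (|r| ≈ 0.5).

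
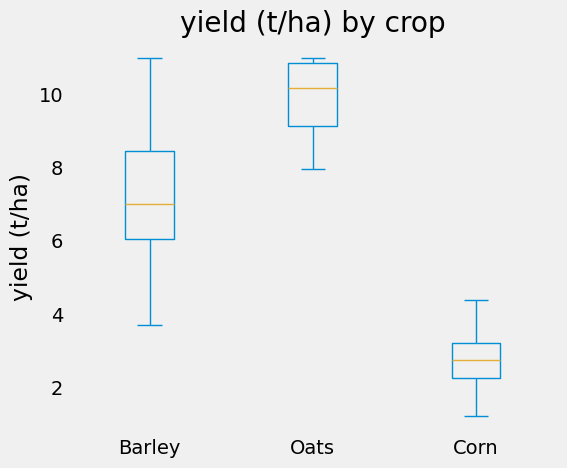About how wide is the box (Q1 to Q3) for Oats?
Q3 ≈ 11, Q1 ≈ 9; IQR ≈ 2.

≈ 2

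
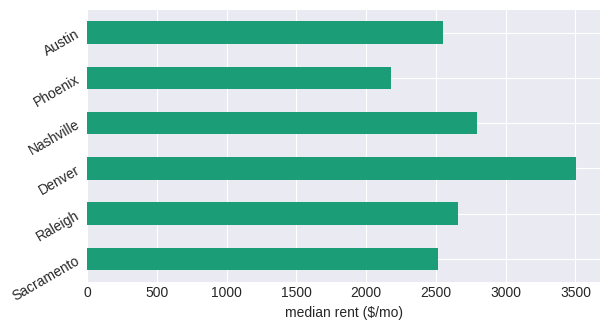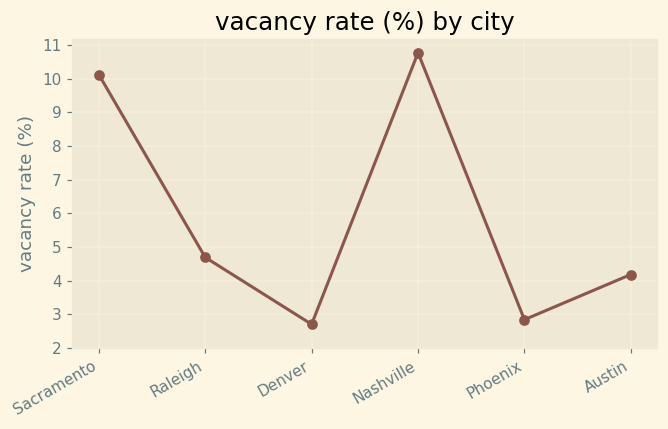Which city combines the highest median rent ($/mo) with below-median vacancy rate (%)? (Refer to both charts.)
Denver

Chart 2 median vacancy rate (%) ≈ 4; below-median cities: Denver, Phoenix, Austin. Among those, Denver has the highest median rent ($/mo) (≈ 3500).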